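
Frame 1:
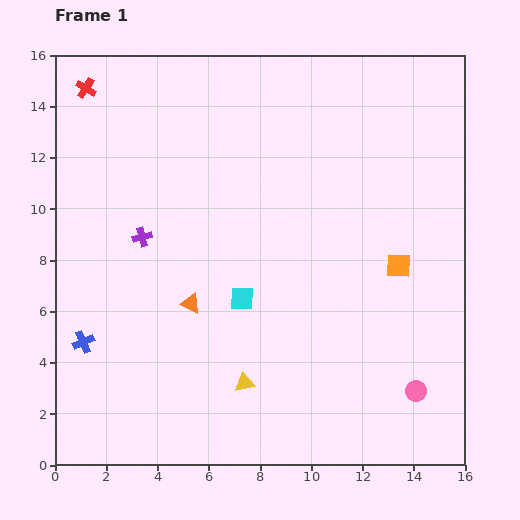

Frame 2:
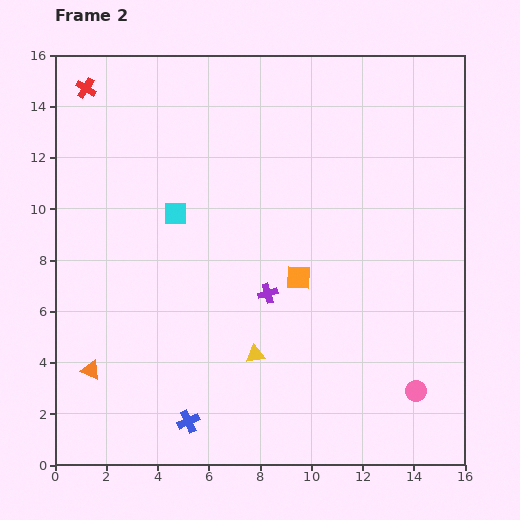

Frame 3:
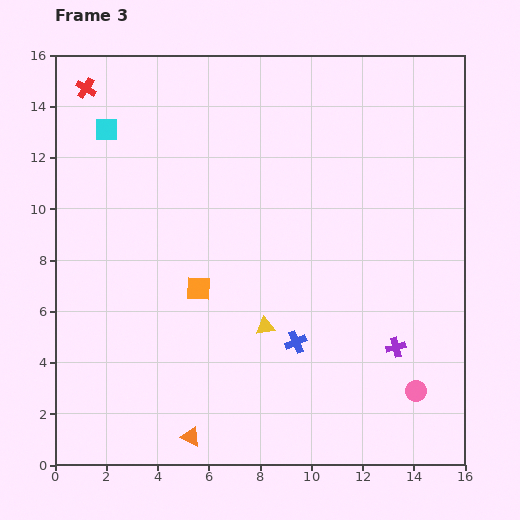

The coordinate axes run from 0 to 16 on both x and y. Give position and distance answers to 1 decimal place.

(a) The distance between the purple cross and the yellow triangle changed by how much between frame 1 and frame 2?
-4.5

Distance in frame 1: 7.0. Distance in frame 2: 2.5.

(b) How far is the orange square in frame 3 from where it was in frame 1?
7.9

The orange square moved from (13.4, 7.8) to (5.6, 6.9), a distance of √(7.8² + 0.9²) ≈ 7.9.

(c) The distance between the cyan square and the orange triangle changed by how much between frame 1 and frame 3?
+10.4

Distance in frame 1: 2.0. Distance in frame 3: 12.4.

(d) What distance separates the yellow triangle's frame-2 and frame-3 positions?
1.2

The yellow triangle moved from (7.8, 4.3) to (8.2, 5.4), a distance of √(0.4² + 1.1²) ≈ 1.2.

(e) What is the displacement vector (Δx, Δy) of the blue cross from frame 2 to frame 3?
(4.2, 3.1)

The blue cross was at (5.2, 1.7) in frame 2 and (9.4, 4.8) in frame 3.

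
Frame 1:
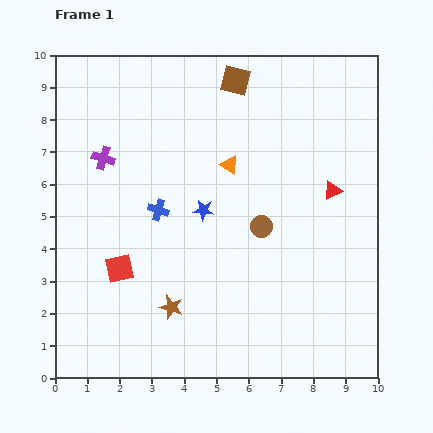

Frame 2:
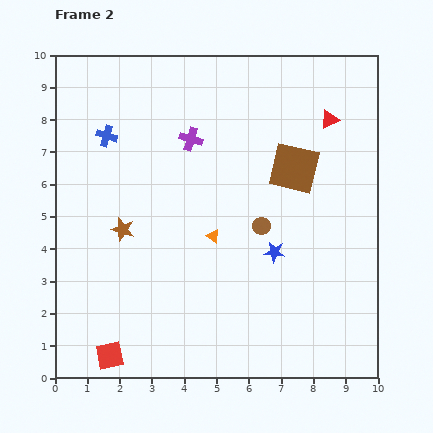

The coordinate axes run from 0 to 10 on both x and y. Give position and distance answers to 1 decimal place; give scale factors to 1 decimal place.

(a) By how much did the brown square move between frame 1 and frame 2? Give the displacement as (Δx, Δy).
(1.8, -2.7)

The brown square was at (5.6, 9.2) in frame 1 and (7.4, 6.5) in frame 2.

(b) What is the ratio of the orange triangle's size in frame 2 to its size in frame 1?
0.7×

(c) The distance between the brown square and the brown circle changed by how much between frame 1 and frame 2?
-2.5

Distance in frame 1: 4.6. Distance in frame 2: 2.1.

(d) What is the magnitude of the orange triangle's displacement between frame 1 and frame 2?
2.3

The orange triangle moved from (5.4, 6.6) to (4.9, 4.4), a distance of √(0.5² + 2.2²) ≈ 2.3.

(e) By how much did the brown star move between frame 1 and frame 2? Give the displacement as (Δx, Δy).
(-1.5, 2.4)

The brown star was at (3.6, 2.2) in frame 1 and (2.1, 4.6) in frame 2.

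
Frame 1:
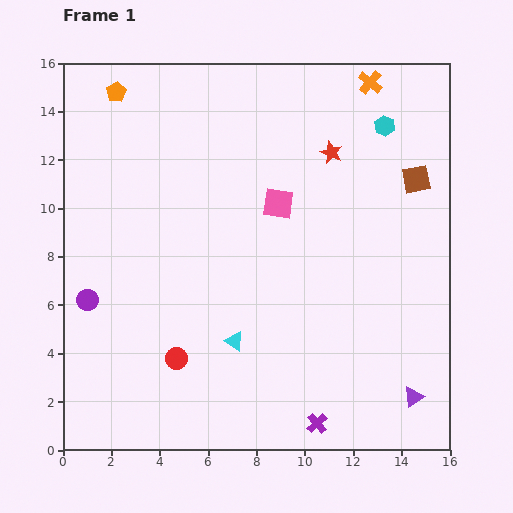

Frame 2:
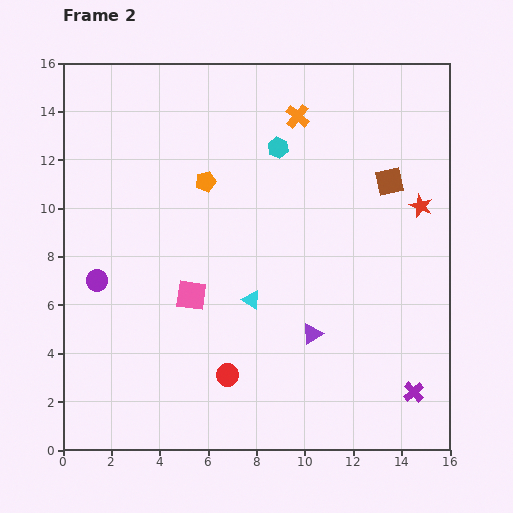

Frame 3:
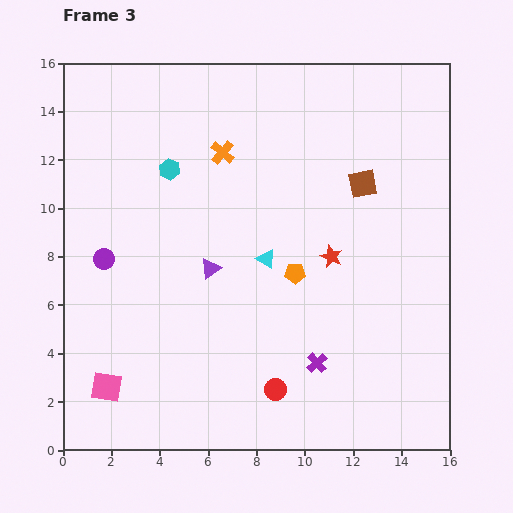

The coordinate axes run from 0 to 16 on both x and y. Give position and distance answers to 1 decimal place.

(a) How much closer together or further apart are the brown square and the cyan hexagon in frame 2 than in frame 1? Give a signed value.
+2.2

Distance in frame 1: 2.6. Distance in frame 2: 4.8.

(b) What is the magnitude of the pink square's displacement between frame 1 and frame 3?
10.4

The pink square moved from (8.9, 10.2) to (1.8, 2.6), a distance of √(7.1² + 7.6²) ≈ 10.4.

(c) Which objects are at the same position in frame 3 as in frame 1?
none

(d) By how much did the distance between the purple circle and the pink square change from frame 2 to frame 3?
+1.4

Distance in frame 2: 3.9. Distance in frame 3: 5.3.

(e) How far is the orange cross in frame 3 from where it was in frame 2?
3.4

The orange cross moved from (9.7, 13.8) to (6.6, 12.3), a distance of √(3.1² + 1.5²) ≈ 3.4.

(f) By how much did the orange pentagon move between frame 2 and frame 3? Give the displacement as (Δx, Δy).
(3.7, -3.8)

The orange pentagon was at (5.9, 11.1) in frame 2 and (9.6, 7.3) in frame 3.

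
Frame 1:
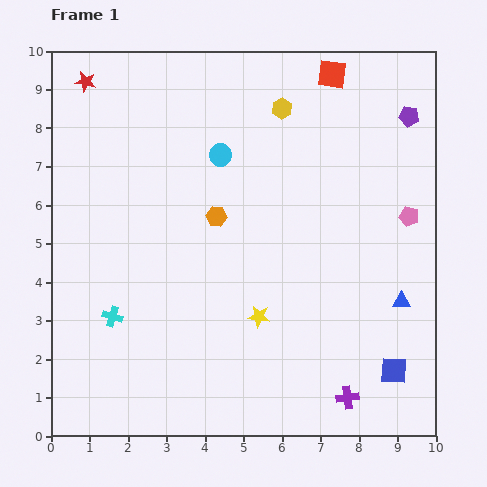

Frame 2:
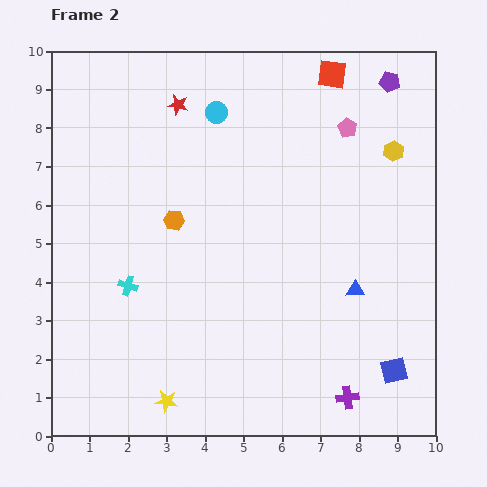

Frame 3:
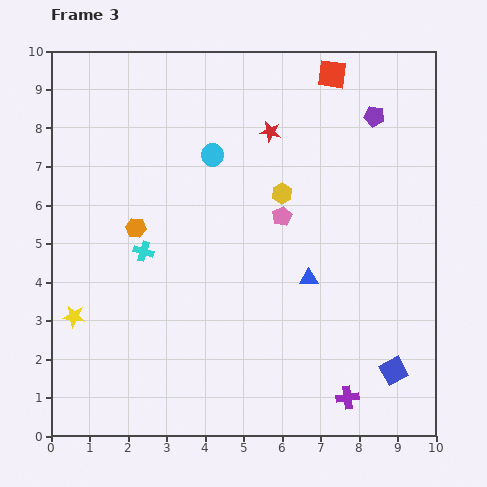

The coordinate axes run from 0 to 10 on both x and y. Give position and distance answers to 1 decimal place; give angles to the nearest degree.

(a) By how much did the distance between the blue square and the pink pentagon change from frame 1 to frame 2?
+2.4

Distance in frame 1: 4.0. Distance in frame 2: 6.4.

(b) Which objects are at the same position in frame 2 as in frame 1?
the blue square, the purple cross, the red square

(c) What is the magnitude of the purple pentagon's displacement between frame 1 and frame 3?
0.9

The purple pentagon moved from (9.3, 8.3) to (8.4, 8.3), a distance of √(0.9² + 0.0²) ≈ 0.9.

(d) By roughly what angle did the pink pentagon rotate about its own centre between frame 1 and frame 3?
30° clockwise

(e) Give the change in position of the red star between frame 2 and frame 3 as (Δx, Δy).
(2.4, -0.7)

The red star was at (3.3, 8.6) in frame 2 and (5.7, 7.9) in frame 3.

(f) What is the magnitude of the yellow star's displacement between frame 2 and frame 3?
3.3

The yellow star moved from (3.0, 0.9) to (0.6, 3.1), a distance of √(2.4² + 2.2²) ≈ 3.3.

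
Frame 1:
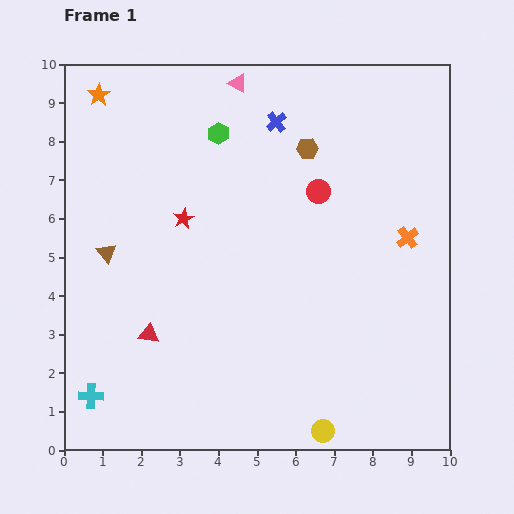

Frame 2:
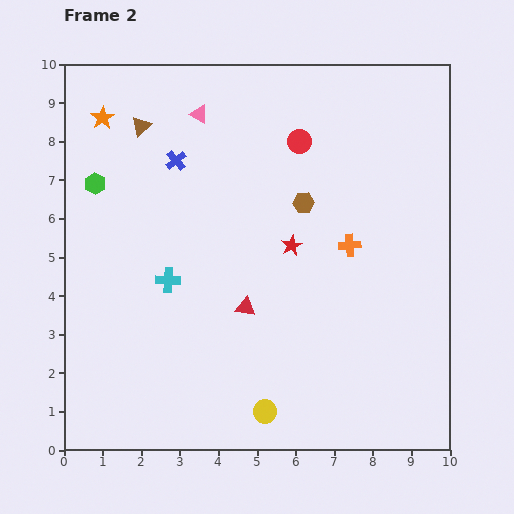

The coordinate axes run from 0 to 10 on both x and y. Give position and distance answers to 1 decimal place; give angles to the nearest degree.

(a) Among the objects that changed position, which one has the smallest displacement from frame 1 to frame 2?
the orange star

(moved 0.6)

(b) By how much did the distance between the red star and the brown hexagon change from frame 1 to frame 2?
-2.6

Distance in frame 1: 3.7. Distance in frame 2: 1.1.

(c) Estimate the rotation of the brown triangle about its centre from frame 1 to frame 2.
25° clockwise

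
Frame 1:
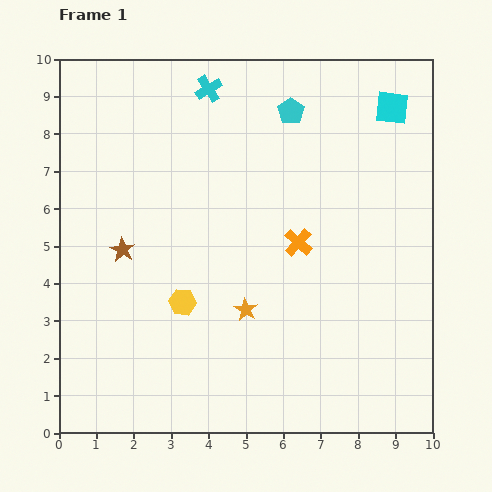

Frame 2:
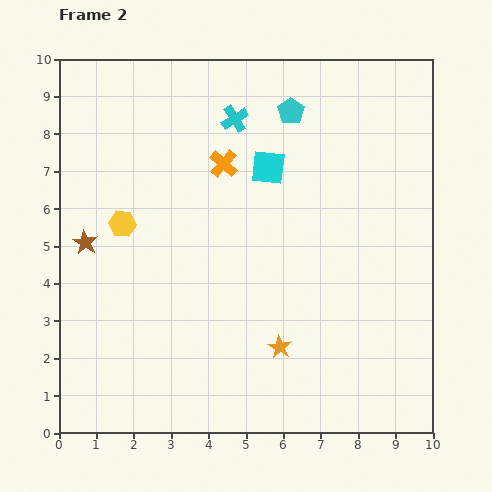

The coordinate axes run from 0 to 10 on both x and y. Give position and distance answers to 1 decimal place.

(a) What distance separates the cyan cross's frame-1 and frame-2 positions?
1.1

The cyan cross moved from (4.0, 9.2) to (4.7, 8.4), a distance of √(0.7² + 0.8²) ≈ 1.1.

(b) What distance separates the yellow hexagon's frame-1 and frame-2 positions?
2.6

The yellow hexagon moved from (3.3, 3.5) to (1.7, 5.6), a distance of √(1.6² + 2.1²) ≈ 2.6.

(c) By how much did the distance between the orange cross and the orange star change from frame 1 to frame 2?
+2.8

Distance in frame 1: 2.3. Distance in frame 2: 5.1.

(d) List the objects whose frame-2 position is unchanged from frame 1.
the cyan pentagon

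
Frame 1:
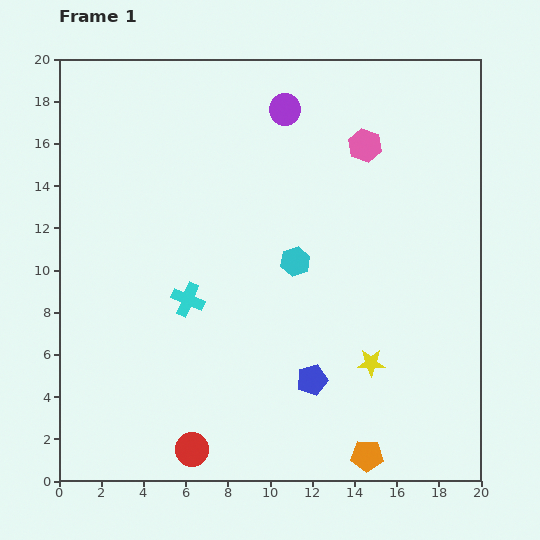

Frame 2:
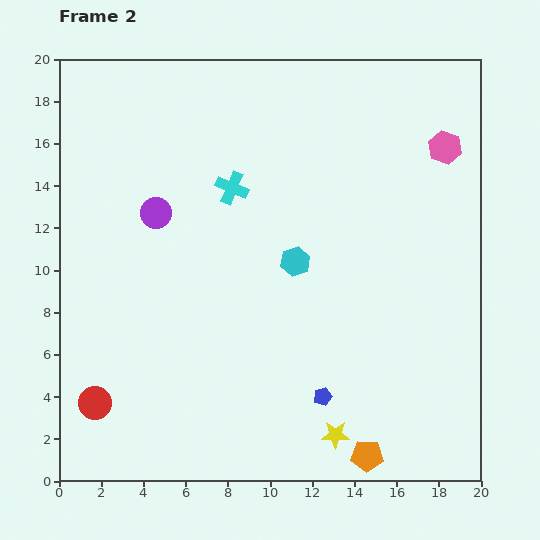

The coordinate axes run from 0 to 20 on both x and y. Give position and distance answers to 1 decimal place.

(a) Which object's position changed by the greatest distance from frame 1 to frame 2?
the purple circle

(moved 7.8; next 5.7)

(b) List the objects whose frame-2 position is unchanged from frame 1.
the cyan hexagon, the orange pentagon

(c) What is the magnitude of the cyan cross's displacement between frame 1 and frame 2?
5.7

The cyan cross moved from (6.1, 8.6) to (8.2, 13.9), a distance of √(2.1² + 5.3²) ≈ 5.7.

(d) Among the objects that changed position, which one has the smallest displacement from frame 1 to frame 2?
the blue pentagon

(moved 0.9)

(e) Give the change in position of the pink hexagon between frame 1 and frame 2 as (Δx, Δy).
(3.8, -0.1)

The pink hexagon was at (14.5, 15.9) in frame 1 and (18.3, 15.8) in frame 2.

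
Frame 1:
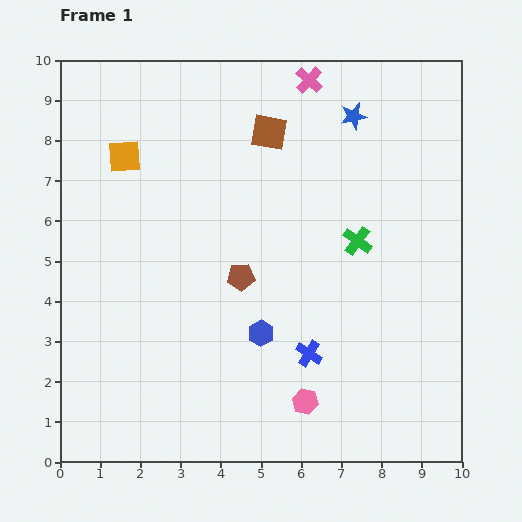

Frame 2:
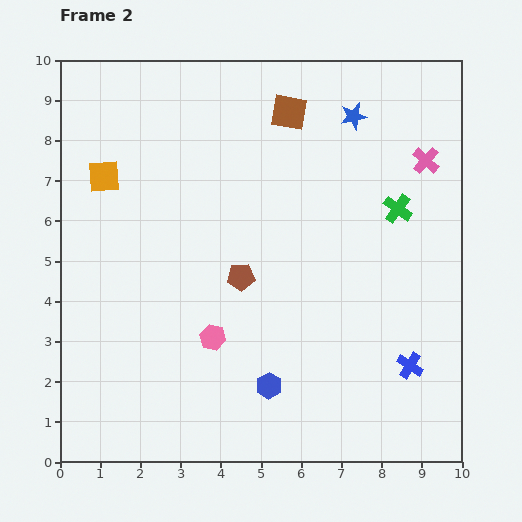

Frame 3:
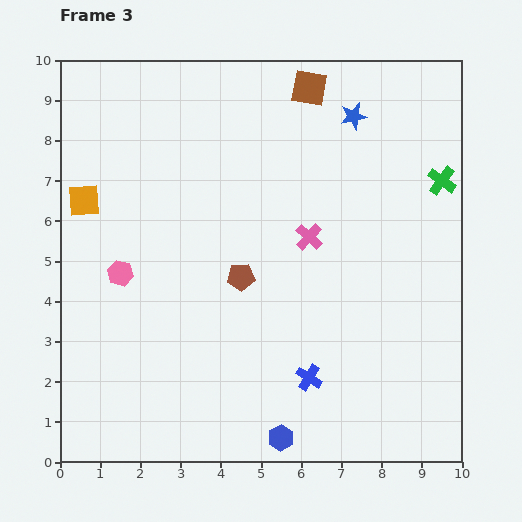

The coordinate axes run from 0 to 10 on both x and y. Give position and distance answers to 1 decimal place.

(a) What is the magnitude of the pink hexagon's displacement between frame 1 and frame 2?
2.8

The pink hexagon moved from (6.1, 1.5) to (3.8, 3.1), a distance of √(2.3² + 1.6²) ≈ 2.8.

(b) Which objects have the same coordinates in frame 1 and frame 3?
the brown pentagon, the blue star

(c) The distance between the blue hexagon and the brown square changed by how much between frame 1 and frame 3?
+3.7

Distance in frame 1: 5.0. Distance in frame 3: 8.7.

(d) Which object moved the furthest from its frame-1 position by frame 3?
the pink hexagon

(moved 5.6; next 3.9)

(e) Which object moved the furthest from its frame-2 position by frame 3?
the pink cross

(moved 3.5; next 2.8)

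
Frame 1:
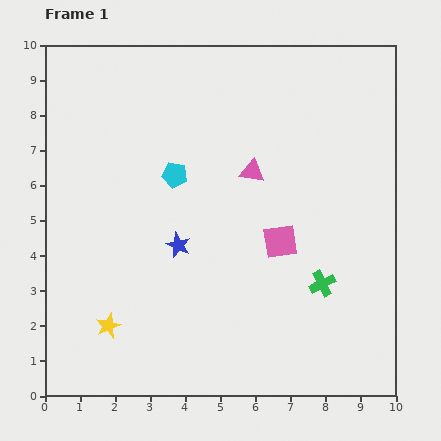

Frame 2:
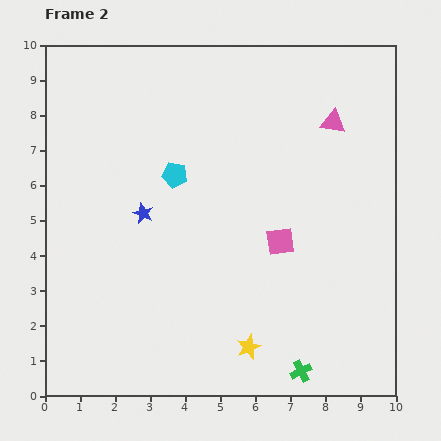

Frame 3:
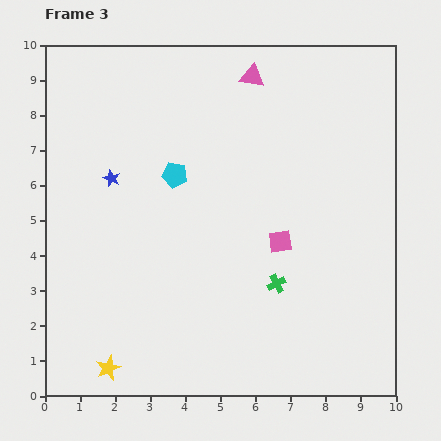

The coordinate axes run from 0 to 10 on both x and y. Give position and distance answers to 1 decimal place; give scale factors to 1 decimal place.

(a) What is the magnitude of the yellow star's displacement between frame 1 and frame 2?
4.0

The yellow star moved from (1.8, 2.0) to (5.8, 1.4), a distance of √(4.0² + 0.6²) ≈ 4.0.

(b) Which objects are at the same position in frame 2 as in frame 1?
the cyan pentagon, the pink square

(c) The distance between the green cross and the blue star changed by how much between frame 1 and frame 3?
+1.4

Distance in frame 1: 4.2. Distance in frame 3: 5.6.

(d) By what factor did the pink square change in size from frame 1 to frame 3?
0.7×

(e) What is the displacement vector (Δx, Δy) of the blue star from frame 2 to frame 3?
(-0.9, 1.0)

The blue star was at (2.8, 5.2) in frame 2 and (1.9, 6.2) in frame 3.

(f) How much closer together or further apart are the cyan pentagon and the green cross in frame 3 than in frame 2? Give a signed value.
-2.5

Distance in frame 2: 6.7. Distance in frame 3: 4.2.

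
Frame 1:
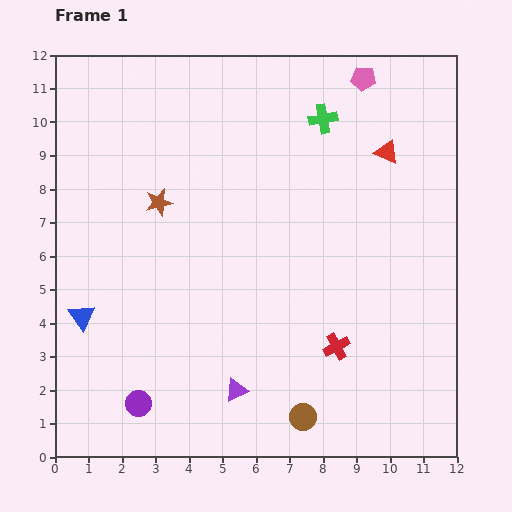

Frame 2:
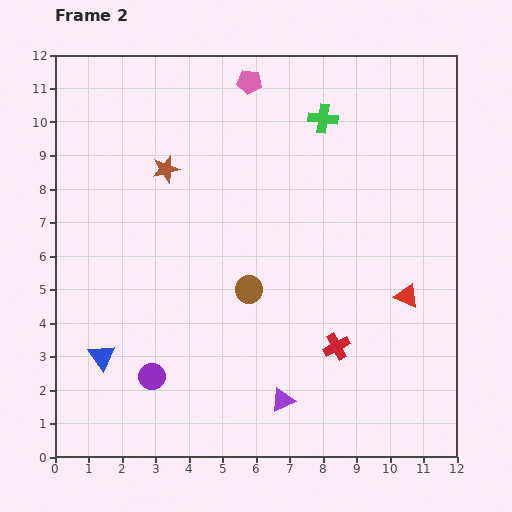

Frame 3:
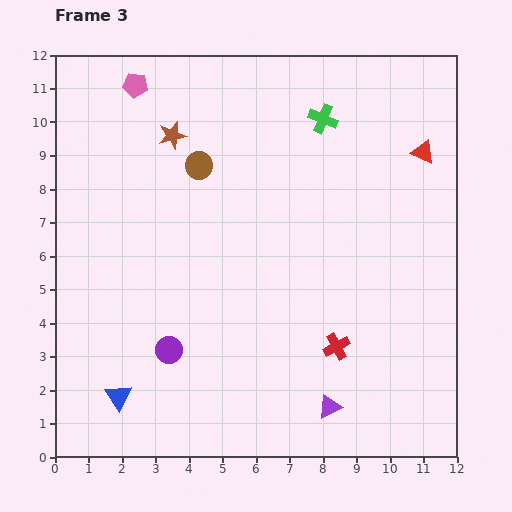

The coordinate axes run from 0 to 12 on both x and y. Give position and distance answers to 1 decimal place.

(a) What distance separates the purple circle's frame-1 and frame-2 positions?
0.9

The purple circle moved from (2.5, 1.6) to (2.9, 2.4), a distance of √(0.4² + 0.8²) ≈ 0.9.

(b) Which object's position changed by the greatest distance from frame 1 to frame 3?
the brown circle

(moved 8.1; next 6.8)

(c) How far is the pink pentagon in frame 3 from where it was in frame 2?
3.4

The pink pentagon moved from (5.8, 11.2) to (2.4, 11.1), a distance of √(3.4² + 0.1²) ≈ 3.4.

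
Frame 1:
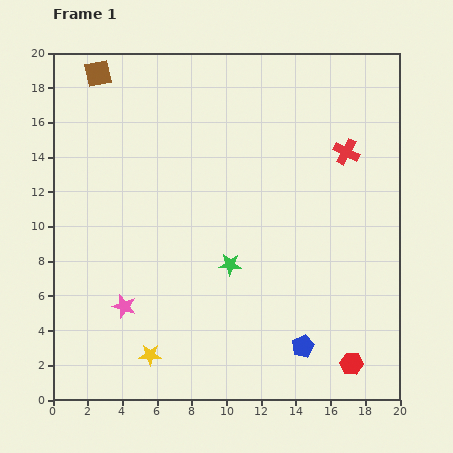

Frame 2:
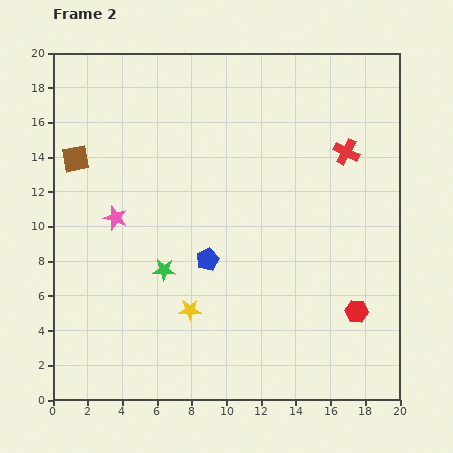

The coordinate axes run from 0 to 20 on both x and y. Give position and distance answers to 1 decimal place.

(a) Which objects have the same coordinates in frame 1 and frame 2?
the red cross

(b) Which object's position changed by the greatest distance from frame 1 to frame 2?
the blue pentagon

(moved 7.4; next 5.1)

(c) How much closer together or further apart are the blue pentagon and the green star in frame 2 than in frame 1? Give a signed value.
-3.7

Distance in frame 1: 6.3. Distance in frame 2: 2.6.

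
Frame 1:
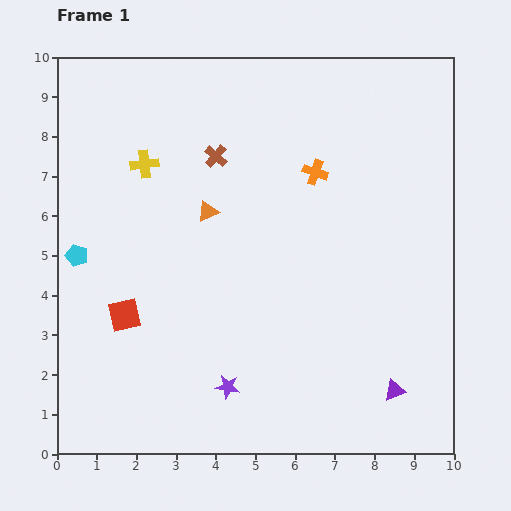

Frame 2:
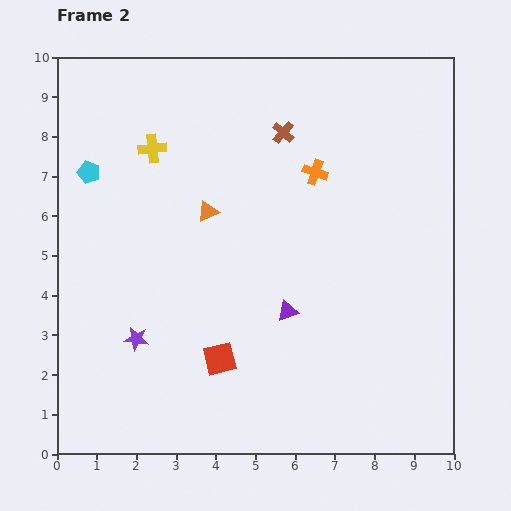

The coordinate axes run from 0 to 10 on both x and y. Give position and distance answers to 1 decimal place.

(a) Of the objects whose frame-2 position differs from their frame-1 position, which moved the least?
the yellow cross

(moved 0.4)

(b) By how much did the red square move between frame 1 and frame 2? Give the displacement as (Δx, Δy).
(2.4, -1.1)

The red square was at (1.7, 3.5) in frame 1 and (4.1, 2.4) in frame 2.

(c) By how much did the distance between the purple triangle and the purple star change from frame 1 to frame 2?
-0.3

Distance in frame 1: 4.2. Distance in frame 2: 3.9.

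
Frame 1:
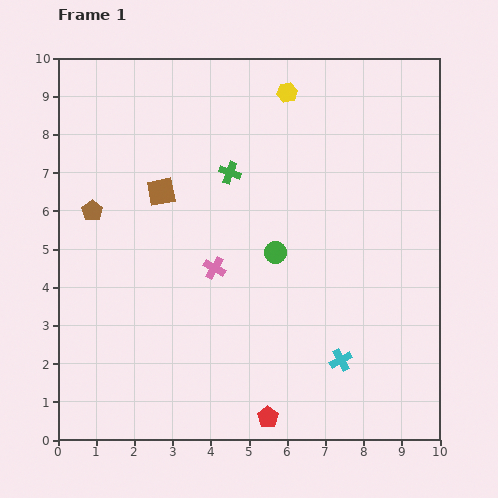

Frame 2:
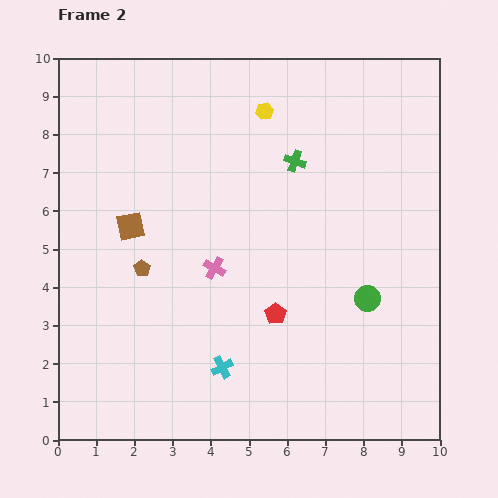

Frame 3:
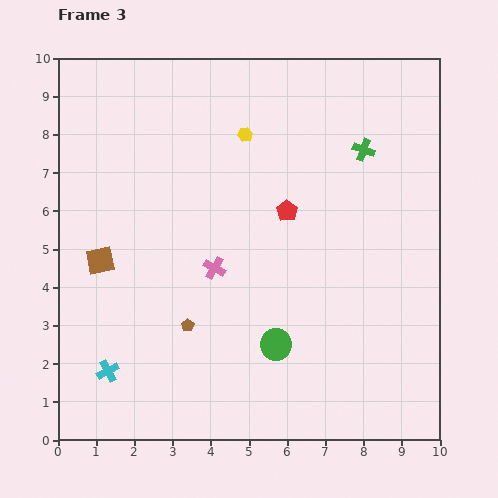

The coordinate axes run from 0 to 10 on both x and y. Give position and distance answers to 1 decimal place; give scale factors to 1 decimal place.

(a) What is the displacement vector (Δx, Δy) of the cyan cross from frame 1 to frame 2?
(-3.1, -0.2)

The cyan cross was at (7.4, 2.1) in frame 1 and (4.3, 1.9) in frame 2.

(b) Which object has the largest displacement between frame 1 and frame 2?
the cyan cross

(moved 3.1; next 2.7)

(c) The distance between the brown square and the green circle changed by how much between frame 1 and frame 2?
+3.1

Distance in frame 1: 3.4. Distance in frame 2: 6.5.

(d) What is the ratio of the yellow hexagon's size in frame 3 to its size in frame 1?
0.7×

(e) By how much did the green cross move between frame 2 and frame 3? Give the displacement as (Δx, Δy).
(1.8, 0.3)

The green cross was at (6.2, 7.3) in frame 2 and (8.0, 7.6) in frame 3.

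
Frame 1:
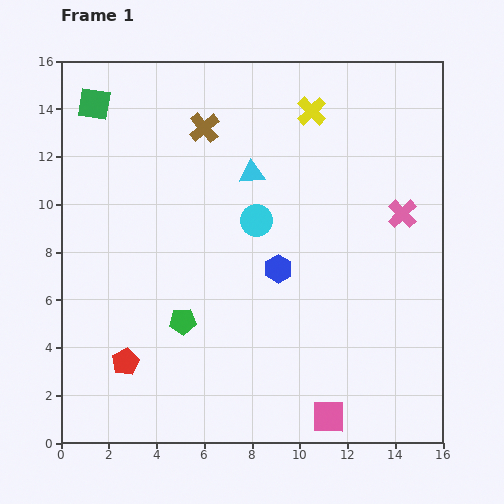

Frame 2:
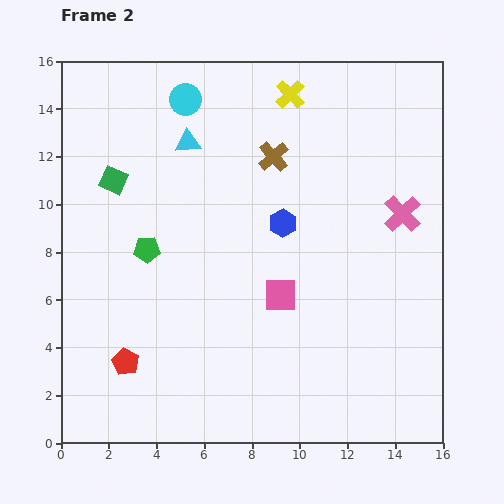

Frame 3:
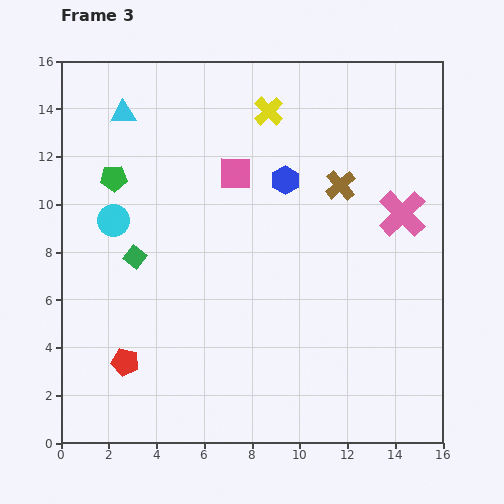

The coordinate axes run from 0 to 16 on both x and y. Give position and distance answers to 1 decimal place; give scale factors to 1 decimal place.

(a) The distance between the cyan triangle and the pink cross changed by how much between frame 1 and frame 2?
+3.0

Distance in frame 1: 6.5. Distance in frame 2: 9.5.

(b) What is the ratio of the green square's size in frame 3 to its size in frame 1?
0.6×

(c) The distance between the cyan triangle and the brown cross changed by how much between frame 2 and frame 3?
+6.0

Distance in frame 2: 3.6. Distance in frame 3: 9.6.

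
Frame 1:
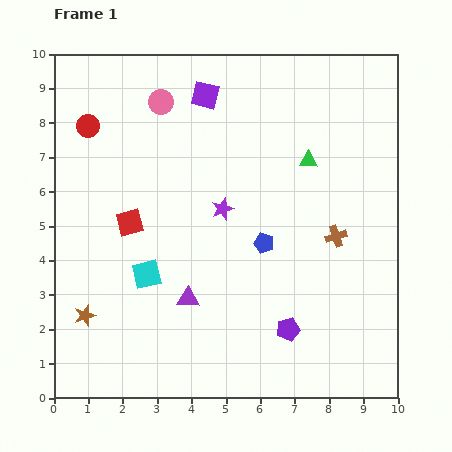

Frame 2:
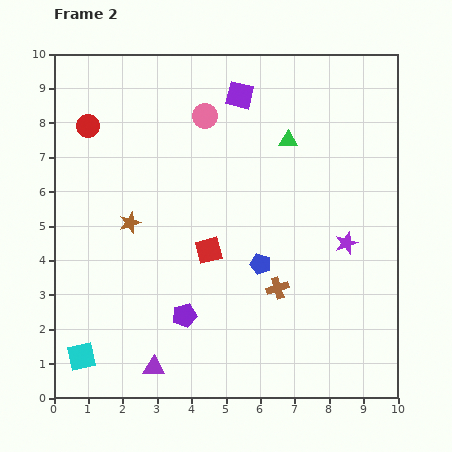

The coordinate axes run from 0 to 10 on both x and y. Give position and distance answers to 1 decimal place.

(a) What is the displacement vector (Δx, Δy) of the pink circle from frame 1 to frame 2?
(1.3, -0.4)

The pink circle was at (3.1, 8.6) in frame 1 and (4.4, 8.2) in frame 2.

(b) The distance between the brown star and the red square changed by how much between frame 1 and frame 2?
-0.6

Distance in frame 1: 3.0. Distance in frame 2: 2.4.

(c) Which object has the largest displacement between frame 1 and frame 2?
the purple star

(moved 3.7; next 3.1)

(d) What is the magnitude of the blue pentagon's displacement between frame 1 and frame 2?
0.6

The blue pentagon moved from (6.1, 4.5) to (6.0, 3.9), a distance of √(0.1² + 0.6²) ≈ 0.6.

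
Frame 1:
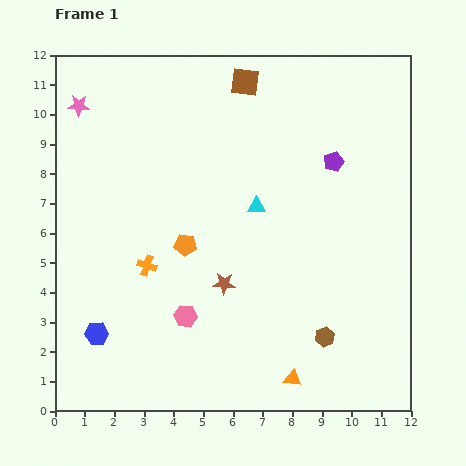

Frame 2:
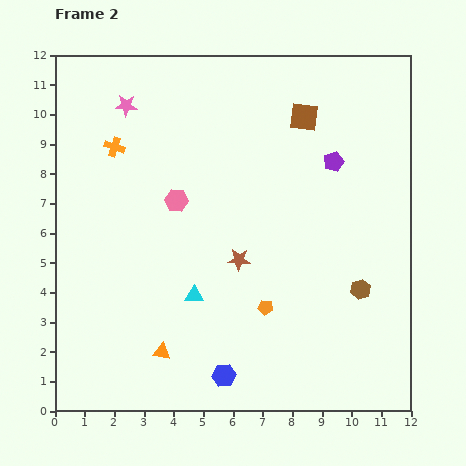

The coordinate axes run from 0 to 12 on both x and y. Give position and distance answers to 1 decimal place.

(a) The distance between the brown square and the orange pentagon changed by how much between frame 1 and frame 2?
+0.6

Distance in frame 1: 5.9. Distance in frame 2: 6.5.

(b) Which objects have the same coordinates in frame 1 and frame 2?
the purple pentagon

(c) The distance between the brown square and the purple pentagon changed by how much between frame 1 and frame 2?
-2.2

Distance in frame 1: 4.0. Distance in frame 2: 1.8.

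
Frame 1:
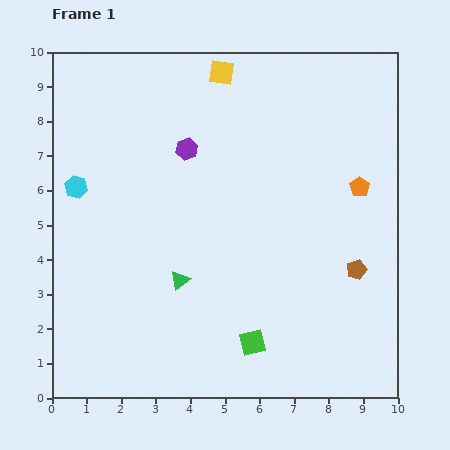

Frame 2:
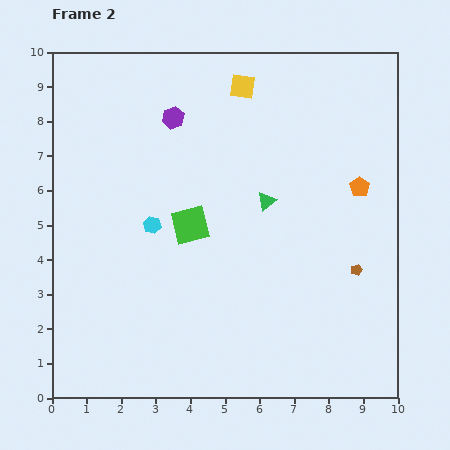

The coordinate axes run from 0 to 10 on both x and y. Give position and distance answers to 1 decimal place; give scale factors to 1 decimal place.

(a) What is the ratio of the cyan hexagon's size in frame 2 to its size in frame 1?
0.8×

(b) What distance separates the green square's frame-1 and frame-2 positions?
3.8

The green square moved from (5.8, 1.6) to (4.0, 5.0), a distance of √(1.8² + 3.4²) ≈ 3.8.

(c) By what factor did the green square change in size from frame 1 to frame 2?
1.5×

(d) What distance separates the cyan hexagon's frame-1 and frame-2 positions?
2.5

The cyan hexagon moved from (0.7, 6.1) to (2.9, 5.0), a distance of √(2.2² + 1.1²) ≈ 2.5.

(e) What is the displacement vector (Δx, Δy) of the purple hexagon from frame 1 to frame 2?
(-0.4, 0.9)

The purple hexagon was at (3.9, 7.2) in frame 1 and (3.5, 8.1) in frame 2.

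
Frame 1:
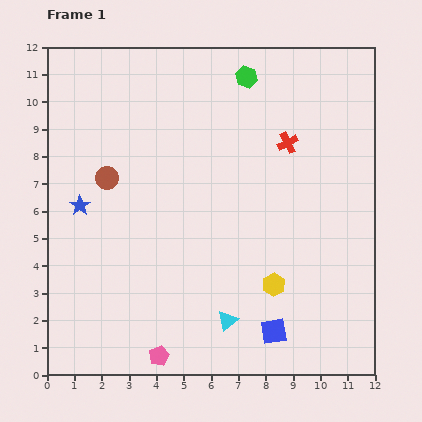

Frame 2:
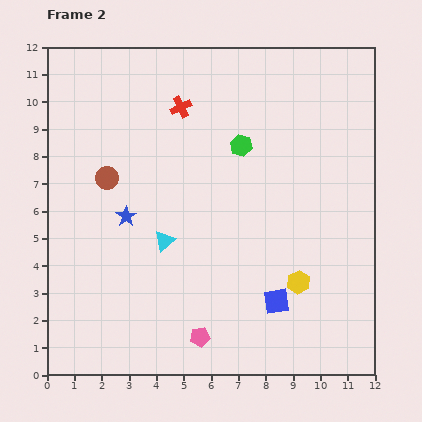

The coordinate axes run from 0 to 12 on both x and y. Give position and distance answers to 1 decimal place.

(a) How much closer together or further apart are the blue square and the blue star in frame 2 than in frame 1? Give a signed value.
-2.2

Distance in frame 1: 8.5. Distance in frame 2: 6.3.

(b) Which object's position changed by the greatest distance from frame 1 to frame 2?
the red cross

(moved 4.1; next 3.7)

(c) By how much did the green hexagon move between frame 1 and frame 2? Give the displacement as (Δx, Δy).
(-0.2, -2.5)

The green hexagon was at (7.3, 10.9) in frame 1 and (7.1, 8.4) in frame 2.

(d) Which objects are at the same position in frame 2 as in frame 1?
the brown circle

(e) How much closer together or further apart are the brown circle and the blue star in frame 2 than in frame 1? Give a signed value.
+0.2

Distance in frame 1: 1.4. Distance in frame 2: 1.6.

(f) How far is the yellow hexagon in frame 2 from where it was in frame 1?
0.9

The yellow hexagon moved from (8.3, 3.3) to (9.2, 3.4), a distance of √(0.9² + 0.1²) ≈ 0.9.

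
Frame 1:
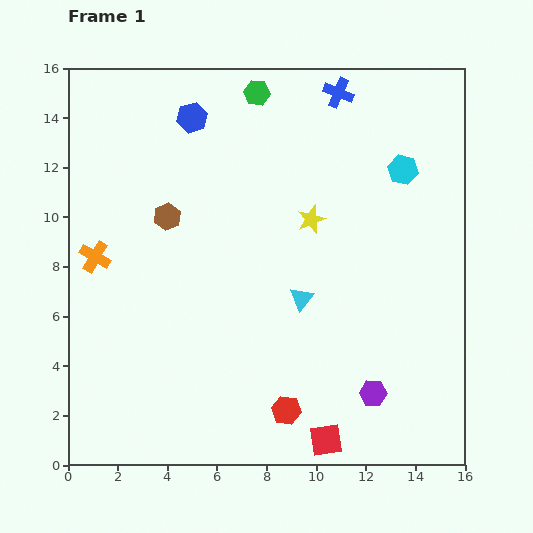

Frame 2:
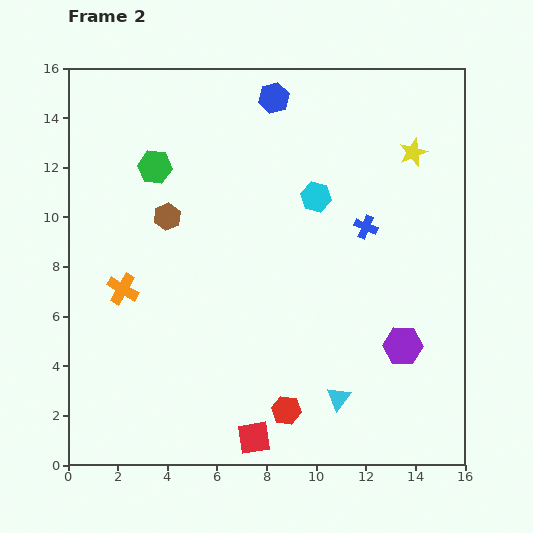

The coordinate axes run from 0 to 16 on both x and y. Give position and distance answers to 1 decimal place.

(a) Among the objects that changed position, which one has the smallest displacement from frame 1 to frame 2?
the orange cross

(moved 1.7)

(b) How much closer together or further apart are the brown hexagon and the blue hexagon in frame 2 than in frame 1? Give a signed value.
+2.3

Distance in frame 1: 4.1. Distance in frame 2: 6.4.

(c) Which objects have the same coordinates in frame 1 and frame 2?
the red hexagon, the brown hexagon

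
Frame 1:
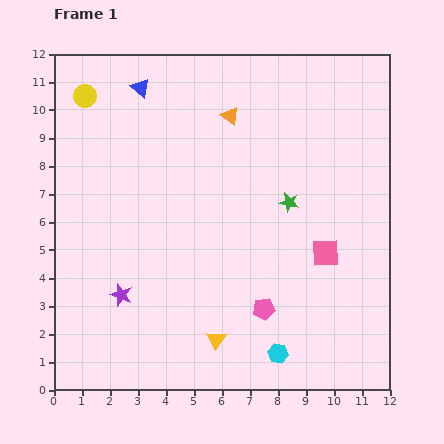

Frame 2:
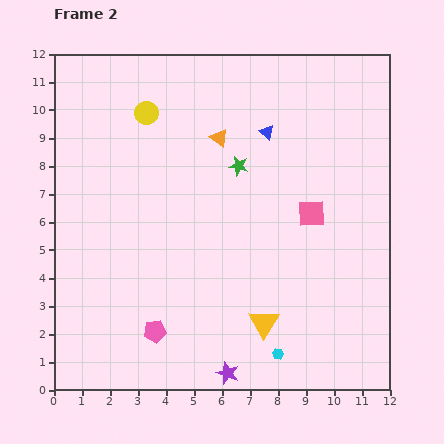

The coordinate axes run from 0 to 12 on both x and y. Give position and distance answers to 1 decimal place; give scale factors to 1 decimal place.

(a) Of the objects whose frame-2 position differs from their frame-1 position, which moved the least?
the orange triangle

(moved 0.9)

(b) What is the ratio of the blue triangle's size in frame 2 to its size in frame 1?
0.8×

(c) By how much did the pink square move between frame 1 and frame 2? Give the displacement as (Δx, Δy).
(-0.5, 1.4)

The pink square was at (9.7, 4.9) in frame 1 and (9.2, 6.3) in frame 2.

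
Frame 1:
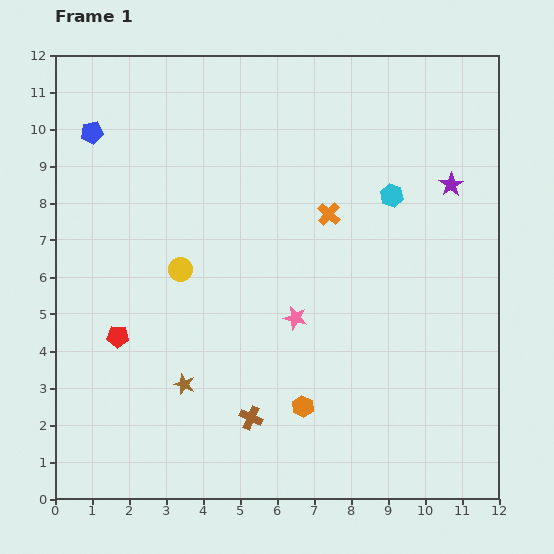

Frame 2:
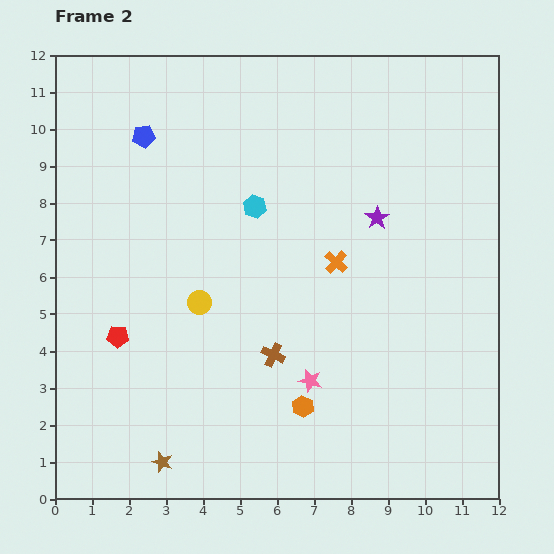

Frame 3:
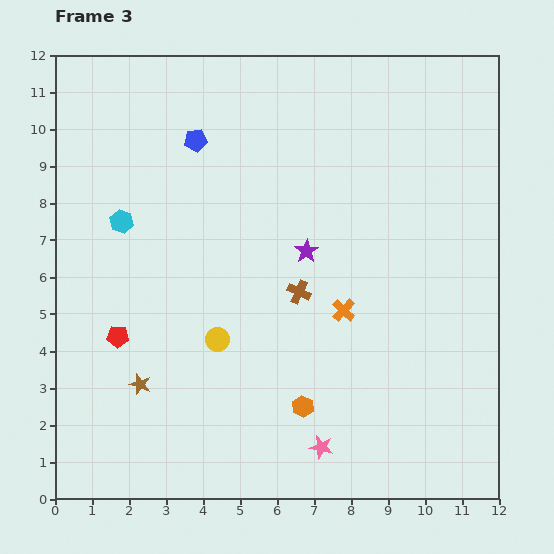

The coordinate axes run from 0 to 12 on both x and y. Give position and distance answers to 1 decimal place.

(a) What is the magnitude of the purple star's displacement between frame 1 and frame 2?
2.2

The purple star moved from (10.7, 8.5) to (8.7, 7.6), a distance of √(2.0² + 0.9²) ≈ 2.2.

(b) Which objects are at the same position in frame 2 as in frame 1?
the orange hexagon, the red pentagon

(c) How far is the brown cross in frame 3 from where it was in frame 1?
3.6

The brown cross moved from (5.3, 2.2) to (6.6, 5.6), a distance of √(1.3² + 3.4²) ≈ 3.6.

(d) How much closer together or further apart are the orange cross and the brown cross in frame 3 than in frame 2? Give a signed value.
-1.7

Distance in frame 2: 3.0. Distance in frame 3: 1.3.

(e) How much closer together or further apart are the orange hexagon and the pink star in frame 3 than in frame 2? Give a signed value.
+0.5

Distance in frame 2: 0.7. Distance in frame 3: 1.2.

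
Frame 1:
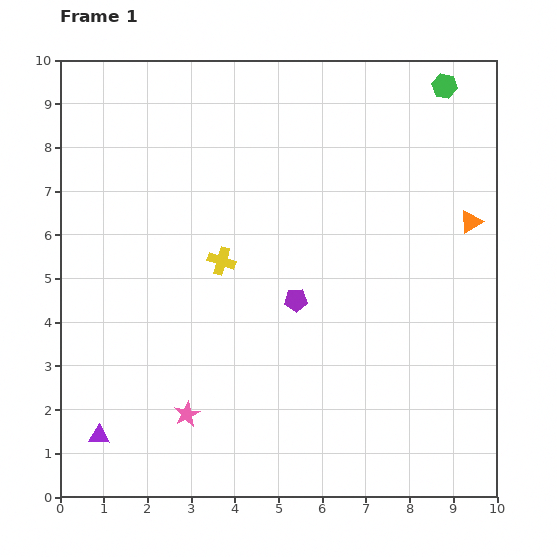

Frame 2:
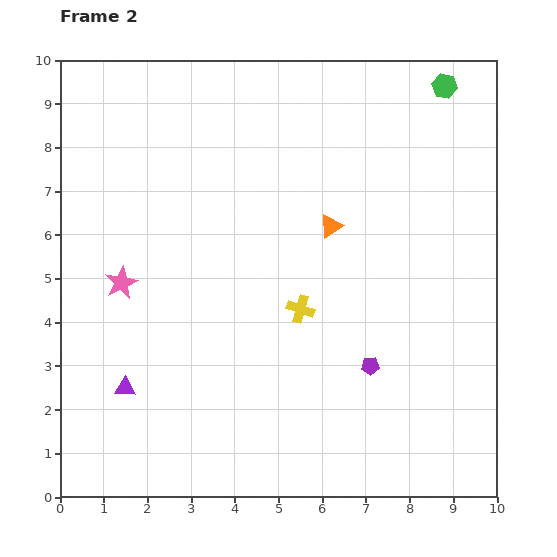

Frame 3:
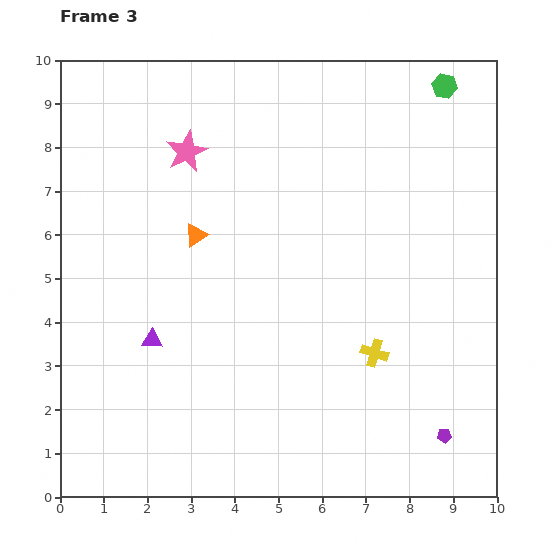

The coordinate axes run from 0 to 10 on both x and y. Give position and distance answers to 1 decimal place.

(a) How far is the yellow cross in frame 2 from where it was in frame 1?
2.1

The yellow cross moved from (3.7, 5.4) to (5.5, 4.3), a distance of √(1.8² + 1.1²) ≈ 2.1.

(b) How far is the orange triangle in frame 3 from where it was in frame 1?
6.3

The orange triangle moved from (9.4, 6.3) to (3.1, 6.0), a distance of √(6.3² + 0.3²) ≈ 6.3.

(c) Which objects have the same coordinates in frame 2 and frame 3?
the green hexagon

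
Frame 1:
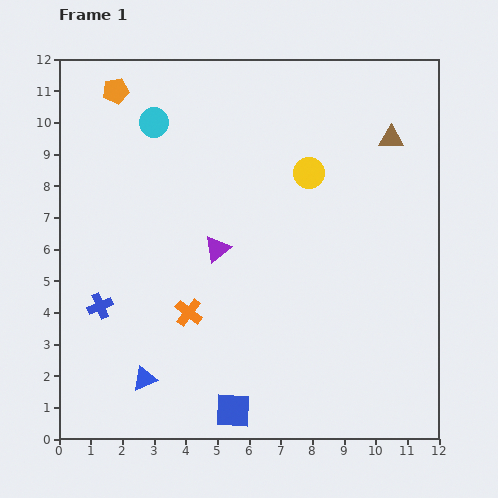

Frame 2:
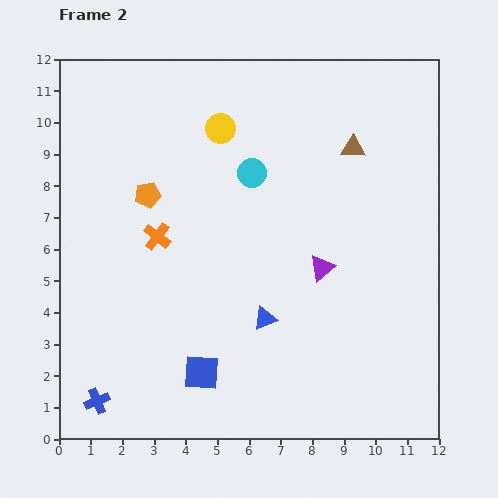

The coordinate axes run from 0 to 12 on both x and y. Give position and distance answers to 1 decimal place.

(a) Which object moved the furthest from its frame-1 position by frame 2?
the blue triangle

(moved 4.2; next 3.5)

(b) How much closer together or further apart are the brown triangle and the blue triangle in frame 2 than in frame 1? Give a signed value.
-4.8

Distance in frame 1: 10.9. Distance in frame 2: 6.1.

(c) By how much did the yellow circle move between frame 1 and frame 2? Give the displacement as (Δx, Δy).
(-2.8, 1.4)

The yellow circle was at (7.9, 8.4) in frame 1 and (5.1, 9.8) in frame 2.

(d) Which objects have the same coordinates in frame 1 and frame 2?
none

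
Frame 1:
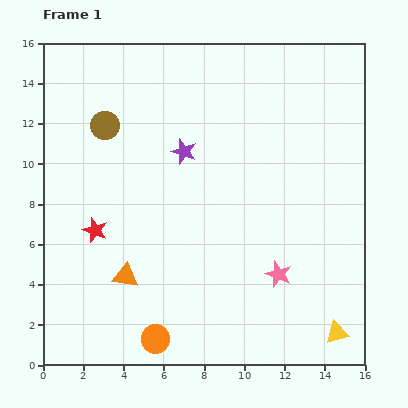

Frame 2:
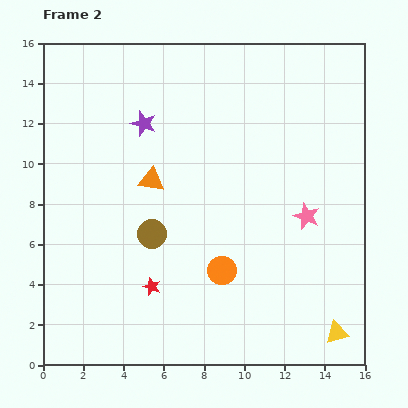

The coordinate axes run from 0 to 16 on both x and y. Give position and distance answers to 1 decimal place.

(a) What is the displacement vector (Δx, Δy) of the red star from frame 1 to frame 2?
(2.8, -2.8)

The red star was at (2.6, 6.7) in frame 1 and (5.4, 3.9) in frame 2.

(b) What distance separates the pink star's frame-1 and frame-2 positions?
3.2

The pink star moved from (11.7, 4.5) to (13.1, 7.4), a distance of √(1.4² + 2.9²) ≈ 3.2.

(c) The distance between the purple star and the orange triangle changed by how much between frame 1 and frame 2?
-4.0

Distance in frame 1: 6.8. Distance in frame 2: 2.8.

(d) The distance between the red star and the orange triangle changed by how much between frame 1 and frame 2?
+2.6

Distance in frame 1: 2.7. Distance in frame 2: 5.3.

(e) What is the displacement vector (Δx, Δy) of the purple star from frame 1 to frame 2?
(-2.0, 1.4)

The purple star was at (7.0, 10.6) in frame 1 and (5.0, 12.0) in frame 2.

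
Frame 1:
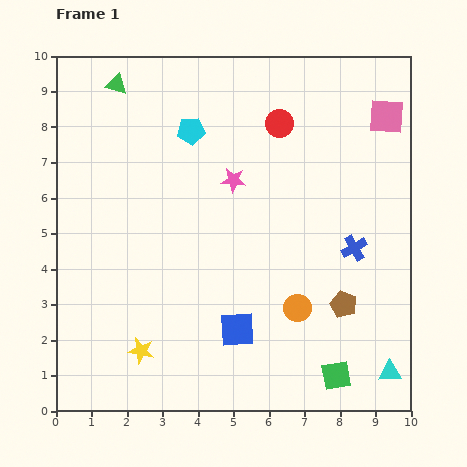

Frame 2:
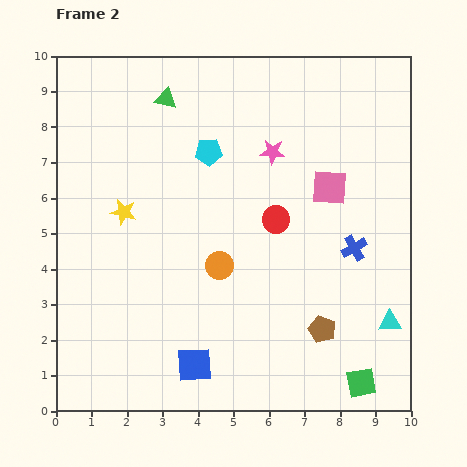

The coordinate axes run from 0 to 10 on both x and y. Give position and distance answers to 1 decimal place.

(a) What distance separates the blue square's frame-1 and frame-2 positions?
1.6

The blue square moved from (5.1, 2.3) to (3.9, 1.3), a distance of √(1.2² + 1.0²) ≈ 1.6.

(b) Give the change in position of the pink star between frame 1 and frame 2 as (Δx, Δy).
(1.1, 0.8)

The pink star was at (5.0, 6.5) in frame 1 and (6.1, 7.3) in frame 2.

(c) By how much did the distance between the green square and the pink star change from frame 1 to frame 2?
+0.8

Distance in frame 1: 6.2. Distance in frame 2: 7.0.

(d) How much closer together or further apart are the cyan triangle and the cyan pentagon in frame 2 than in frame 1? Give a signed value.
-1.8

Distance in frame 1: 8.8. Distance in frame 2: 7.0.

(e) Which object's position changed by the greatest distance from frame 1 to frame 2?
the yellow star

(moved 3.9; next 2.7)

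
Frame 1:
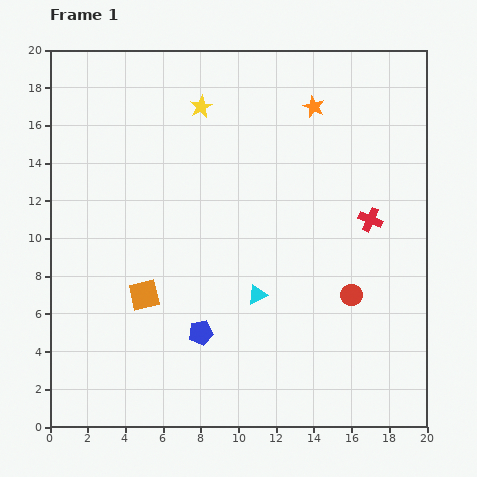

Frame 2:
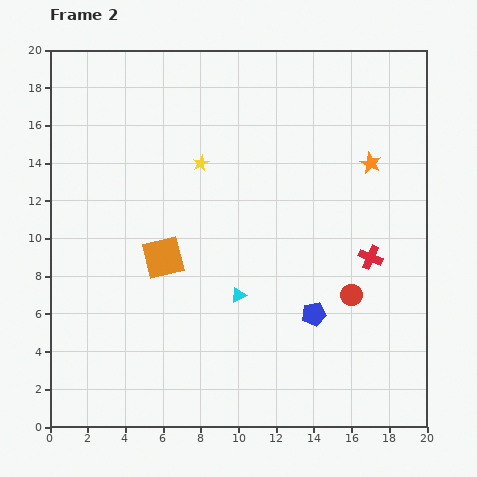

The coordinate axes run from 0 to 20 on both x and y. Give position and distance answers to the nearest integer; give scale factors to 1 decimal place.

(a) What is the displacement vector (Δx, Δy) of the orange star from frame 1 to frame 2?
(3, -3)

The orange star was at (14, 17) in frame 1 and (17, 14) in frame 2.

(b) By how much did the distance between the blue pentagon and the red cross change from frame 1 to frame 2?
-7

Distance in frame 1: 11. Distance in frame 2: 4.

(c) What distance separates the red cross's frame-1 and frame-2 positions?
2

The red cross moved from (17, 11) to (17, 9), a distance of √(0² + 2²) ≈ 2.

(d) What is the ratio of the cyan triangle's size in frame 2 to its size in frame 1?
0.8×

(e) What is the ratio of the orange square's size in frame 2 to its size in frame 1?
1.4×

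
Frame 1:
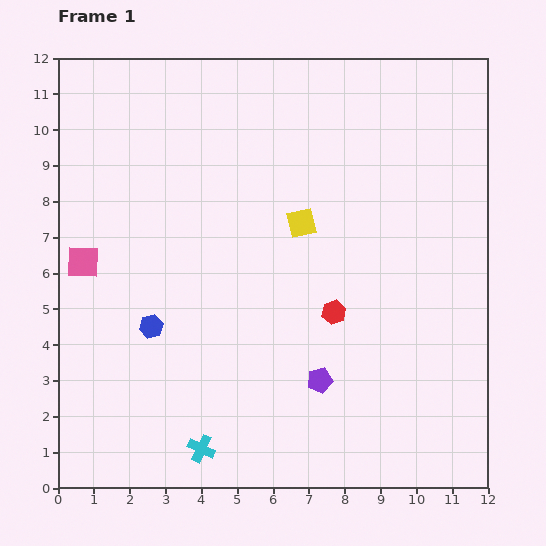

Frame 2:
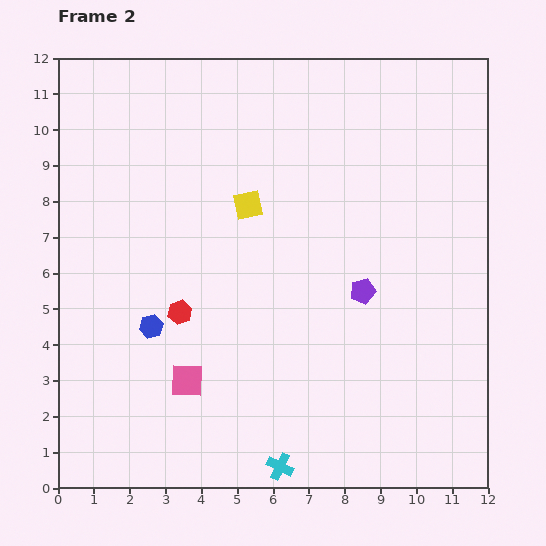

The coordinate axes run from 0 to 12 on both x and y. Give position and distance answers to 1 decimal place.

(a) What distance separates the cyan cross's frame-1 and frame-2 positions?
2.3

The cyan cross moved from (4.0, 1.1) to (6.2, 0.6), a distance of √(2.2² + 0.5²) ≈ 2.3.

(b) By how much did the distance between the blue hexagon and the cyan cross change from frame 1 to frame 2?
+1.6

Distance in frame 1: 3.7. Distance in frame 2: 5.3.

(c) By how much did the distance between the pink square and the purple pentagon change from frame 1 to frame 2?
-1.9

Distance in frame 1: 7.4. Distance in frame 2: 5.5.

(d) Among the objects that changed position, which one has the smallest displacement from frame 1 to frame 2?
the yellow square

(moved 1.6)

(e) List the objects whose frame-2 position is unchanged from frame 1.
the blue hexagon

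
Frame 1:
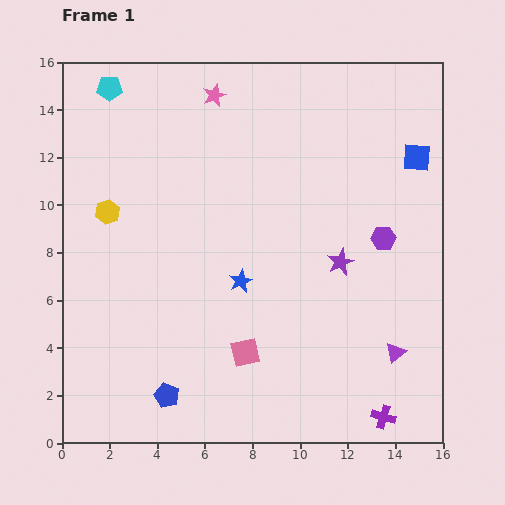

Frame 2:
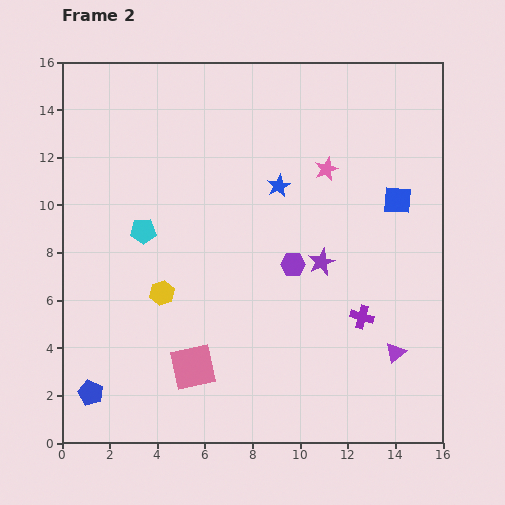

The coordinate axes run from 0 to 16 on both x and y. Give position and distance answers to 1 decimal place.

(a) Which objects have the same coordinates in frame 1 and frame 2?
the purple triangle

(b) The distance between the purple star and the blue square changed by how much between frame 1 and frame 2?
-1.3

Distance in frame 1: 5.4. Distance in frame 2: 4.1.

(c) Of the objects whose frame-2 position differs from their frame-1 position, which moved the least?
the purple star

(moved 0.8)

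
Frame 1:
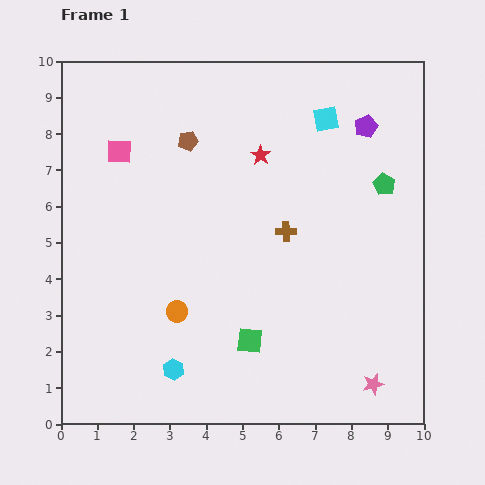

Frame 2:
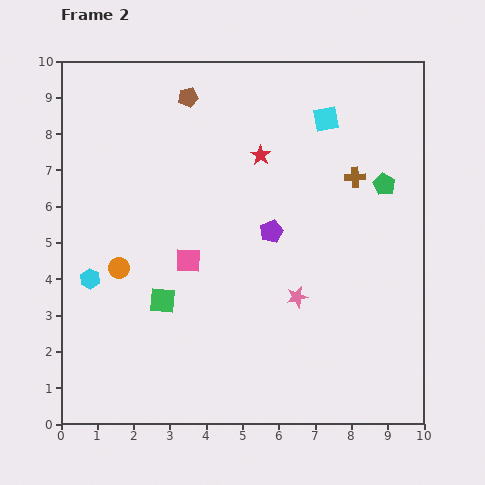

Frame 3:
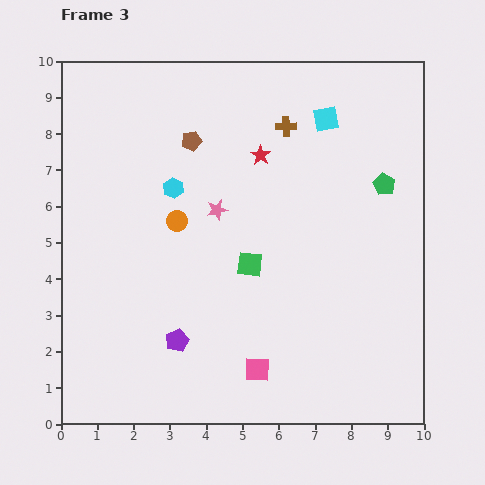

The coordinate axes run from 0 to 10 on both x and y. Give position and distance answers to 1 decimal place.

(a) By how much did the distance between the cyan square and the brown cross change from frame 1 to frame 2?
-1.5

Distance in frame 1: 3.3. Distance in frame 2: 1.8.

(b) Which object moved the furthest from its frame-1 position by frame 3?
the purple pentagon

(moved 7.9; next 7.1)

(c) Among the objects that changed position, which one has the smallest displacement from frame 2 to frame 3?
the brown pentagon

(moved 1.2)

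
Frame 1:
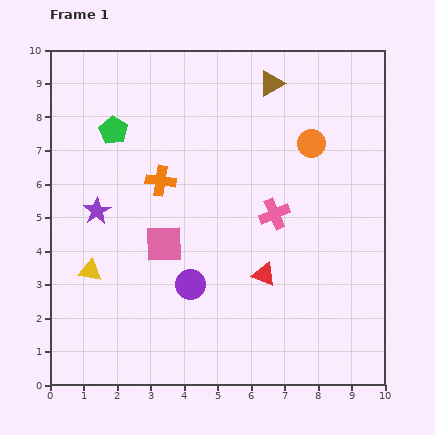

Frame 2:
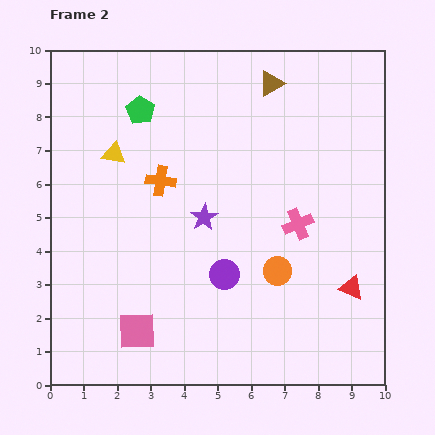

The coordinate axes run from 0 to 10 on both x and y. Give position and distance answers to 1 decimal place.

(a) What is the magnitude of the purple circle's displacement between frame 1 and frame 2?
1.0

The purple circle moved from (4.2, 3.0) to (5.2, 3.3), a distance of √(1.0² + 0.3²) ≈ 1.0.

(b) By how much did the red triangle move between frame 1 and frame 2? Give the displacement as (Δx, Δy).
(2.6, -0.4)

The red triangle was at (6.4, 3.3) in frame 1 and (9.0, 2.9) in frame 2.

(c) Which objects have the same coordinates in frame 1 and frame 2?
the brown triangle, the orange cross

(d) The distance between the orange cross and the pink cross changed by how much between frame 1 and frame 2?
+0.8

Distance in frame 1: 3.5. Distance in frame 2: 4.3.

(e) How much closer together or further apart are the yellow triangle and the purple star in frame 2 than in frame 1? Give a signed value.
+1.5

Distance in frame 1: 1.8. Distance in frame 2: 3.3.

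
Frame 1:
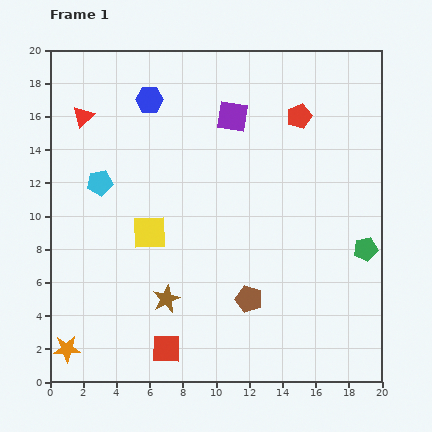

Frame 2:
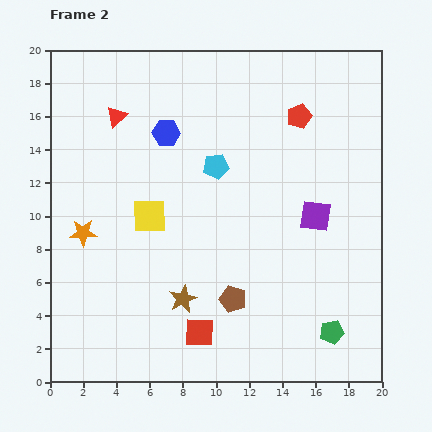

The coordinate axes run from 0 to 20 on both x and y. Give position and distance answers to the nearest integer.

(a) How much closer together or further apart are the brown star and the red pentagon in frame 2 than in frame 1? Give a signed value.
-1

Distance in frame 1: 14. Distance in frame 2: 13.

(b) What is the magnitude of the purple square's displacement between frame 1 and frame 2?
8

The purple square moved from (11, 16) to (16, 10), a distance of √(5² + 6²) ≈ 8.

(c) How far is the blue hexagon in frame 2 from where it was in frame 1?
2

The blue hexagon moved from (6, 17) to (7, 15), a distance of √(1² + 2²) ≈ 2.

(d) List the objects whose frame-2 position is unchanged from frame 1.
the red pentagon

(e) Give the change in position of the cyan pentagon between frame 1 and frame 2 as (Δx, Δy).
(7, 1)

The cyan pentagon was at (3, 12) in frame 1 and (10, 13) in frame 2.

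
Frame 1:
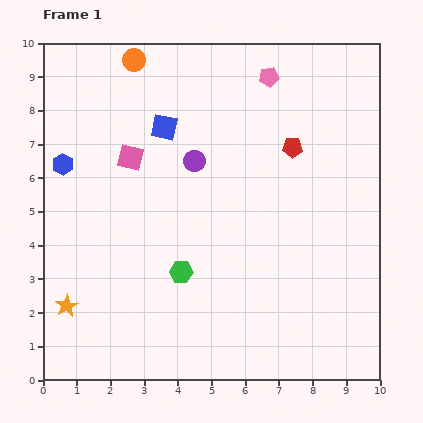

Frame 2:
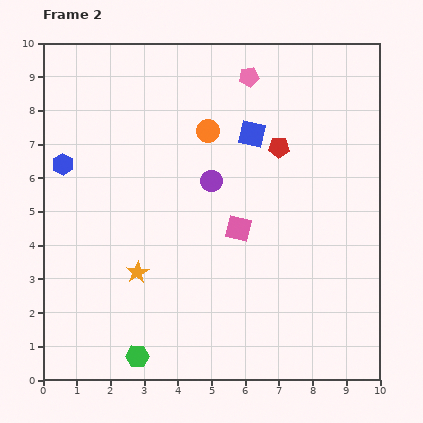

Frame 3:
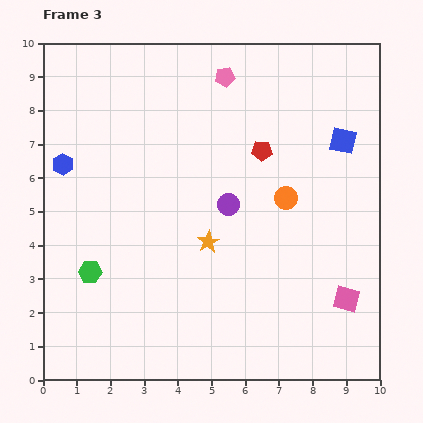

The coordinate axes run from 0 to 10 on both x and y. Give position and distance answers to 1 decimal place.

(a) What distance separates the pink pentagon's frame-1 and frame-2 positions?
0.6

The pink pentagon moved from (6.7, 9.0) to (6.1, 9.0), a distance of √(0.6² + 0.0²) ≈ 0.6.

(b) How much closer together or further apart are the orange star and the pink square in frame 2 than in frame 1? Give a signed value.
-1.5

Distance in frame 1: 4.8. Distance in frame 2: 3.3.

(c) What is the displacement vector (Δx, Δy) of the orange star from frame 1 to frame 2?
(2.1, 1.0)

The orange star was at (0.7, 2.2) in frame 1 and (2.8, 3.2) in frame 2.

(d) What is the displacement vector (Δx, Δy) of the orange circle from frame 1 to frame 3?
(4.5, -4.1)

The orange circle was at (2.7, 9.5) in frame 1 and (7.2, 5.4) in frame 3.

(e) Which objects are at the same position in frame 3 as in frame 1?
the blue hexagon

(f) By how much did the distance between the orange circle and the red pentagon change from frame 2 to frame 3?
-0.6

Distance in frame 2: 2.2. Distance in frame 3: 1.6.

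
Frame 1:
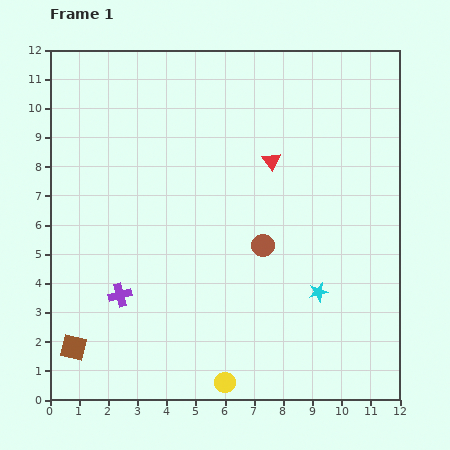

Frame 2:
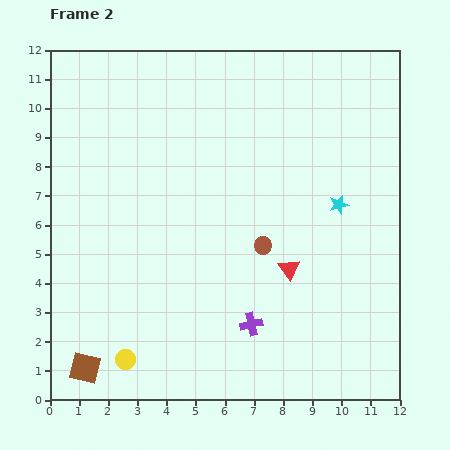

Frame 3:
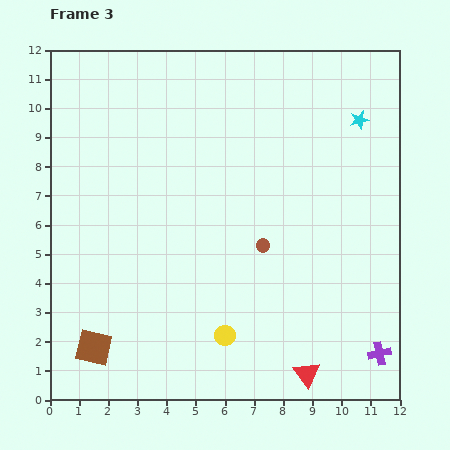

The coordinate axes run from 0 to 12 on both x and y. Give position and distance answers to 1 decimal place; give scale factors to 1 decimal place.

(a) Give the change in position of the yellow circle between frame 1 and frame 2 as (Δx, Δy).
(-3.4, 0.8)

The yellow circle was at (6.0, 0.6) in frame 1 and (2.6, 1.4) in frame 2.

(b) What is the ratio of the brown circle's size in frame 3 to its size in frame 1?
0.6×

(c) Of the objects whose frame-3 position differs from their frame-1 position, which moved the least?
the brown square

(moved 0.7)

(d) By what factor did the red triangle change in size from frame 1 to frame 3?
1.5×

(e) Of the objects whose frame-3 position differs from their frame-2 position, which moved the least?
the brown square

(moved 0.8)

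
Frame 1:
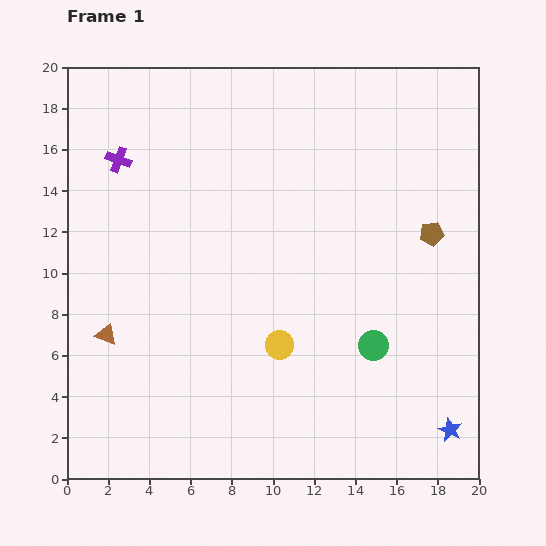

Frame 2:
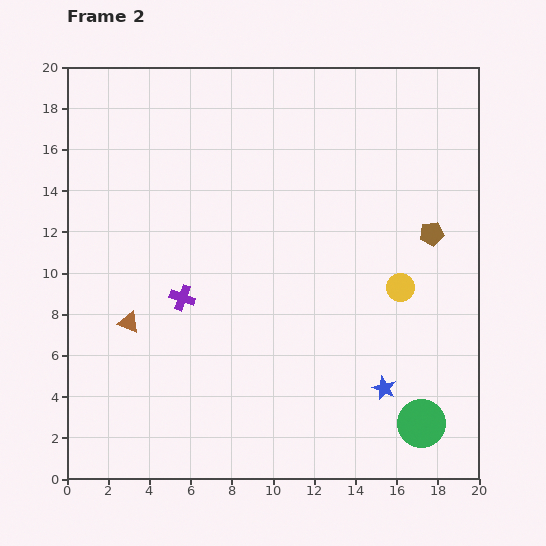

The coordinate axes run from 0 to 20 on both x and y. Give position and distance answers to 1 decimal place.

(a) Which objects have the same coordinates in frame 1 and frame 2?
the brown pentagon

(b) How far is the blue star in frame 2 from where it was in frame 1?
3.8

The blue star moved from (18.6, 2.4) to (15.4, 4.4), a distance of √(3.2² + 2.0²) ≈ 3.8.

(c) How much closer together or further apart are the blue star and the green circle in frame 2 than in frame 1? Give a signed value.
-3.0

Distance in frame 1: 5.5. Distance in frame 2: 2.5.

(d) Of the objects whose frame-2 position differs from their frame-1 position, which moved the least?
the brown triangle

(moved 1.3)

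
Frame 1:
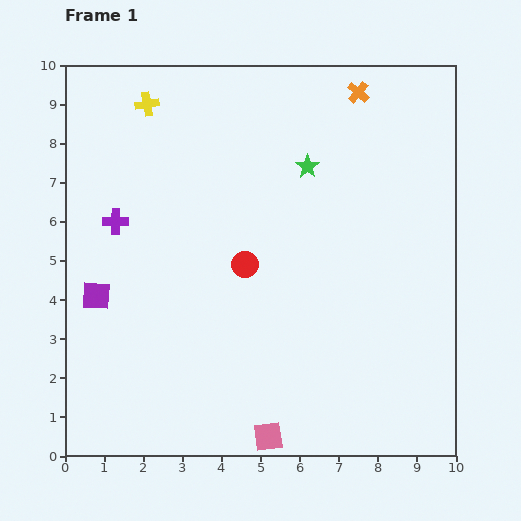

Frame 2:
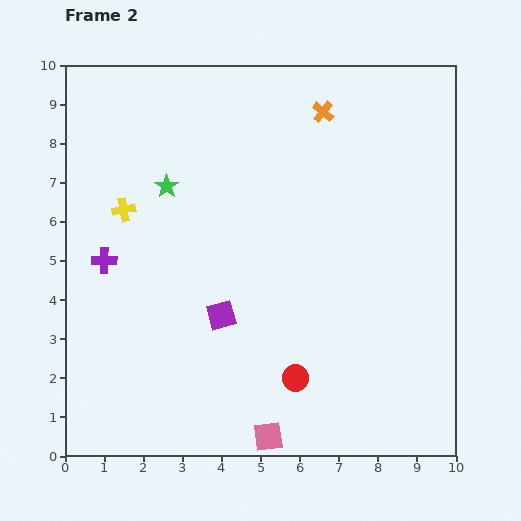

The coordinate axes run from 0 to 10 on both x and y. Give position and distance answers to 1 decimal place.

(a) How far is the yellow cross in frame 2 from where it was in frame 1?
2.8

The yellow cross moved from (2.1, 9.0) to (1.5, 6.3), a distance of √(0.6² + 2.7²) ≈ 2.8.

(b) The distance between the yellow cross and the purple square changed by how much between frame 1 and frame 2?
-1.4

Distance in frame 1: 5.1. Distance in frame 2: 3.7.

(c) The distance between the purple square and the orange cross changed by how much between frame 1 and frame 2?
-2.7

Distance in frame 1: 8.5. Distance in frame 2: 5.8.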